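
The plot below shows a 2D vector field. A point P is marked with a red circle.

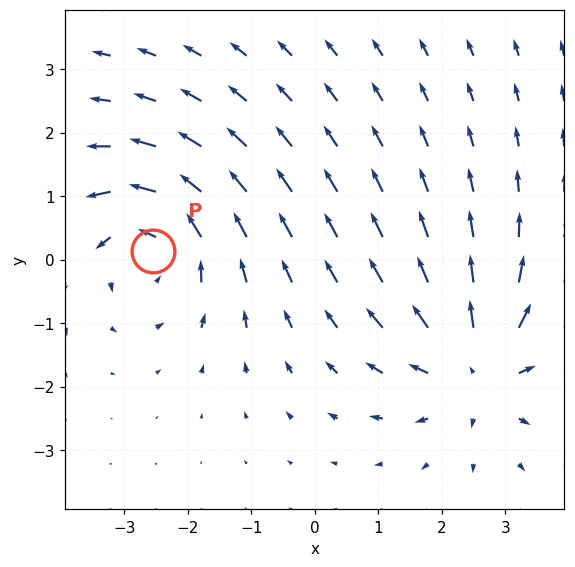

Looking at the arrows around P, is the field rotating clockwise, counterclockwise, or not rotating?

Near P at (-2.6, 0.1) the arrows circulate counterclockwise. The curl (z-component) there is about +3; positive curl means counterclockwise rotation.

counterclockwise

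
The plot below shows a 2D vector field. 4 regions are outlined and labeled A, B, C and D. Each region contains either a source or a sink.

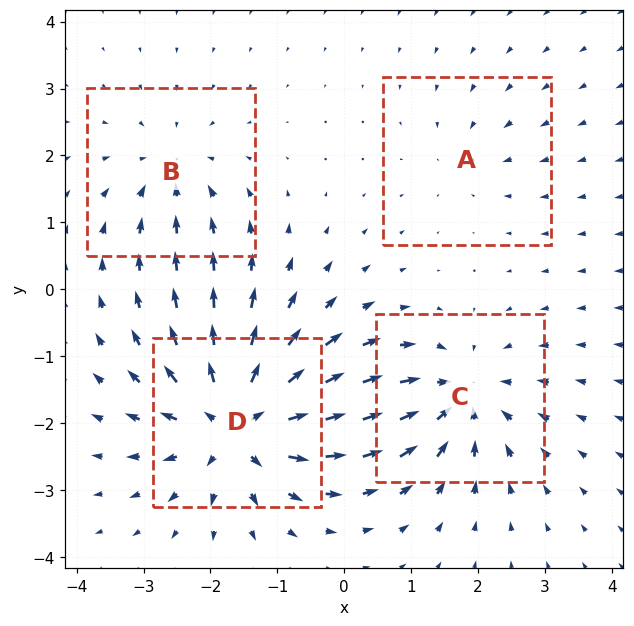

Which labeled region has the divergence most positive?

D

Divergence at each region's feature centre — A: about -2, B: about -4, C: about -6, D: about +8. Region D is most positive.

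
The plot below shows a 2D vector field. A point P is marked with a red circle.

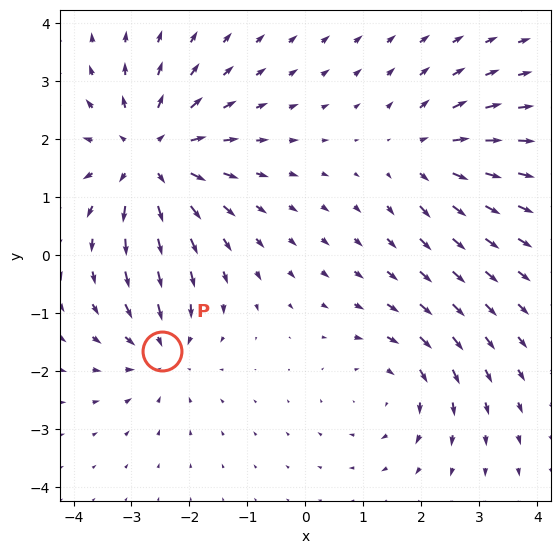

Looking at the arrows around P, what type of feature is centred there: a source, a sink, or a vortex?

At P (-2.5, -1.6) the arrows converge inward. Divergence about -3, curl ≈0 — negative divergence with near-zero curl is a sink.

sink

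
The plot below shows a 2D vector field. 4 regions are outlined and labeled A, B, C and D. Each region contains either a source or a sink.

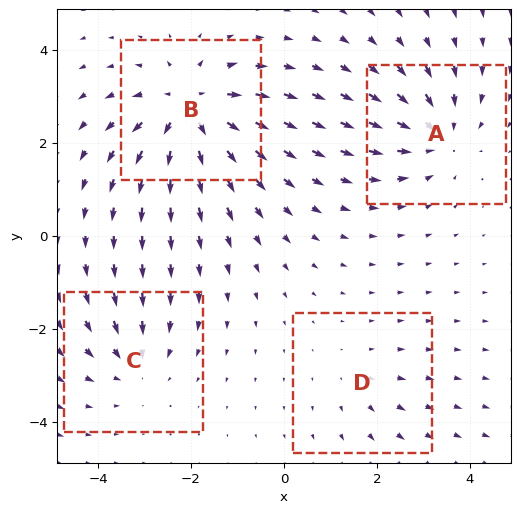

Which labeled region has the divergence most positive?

B

Divergence at each region's feature centre — A: about -4, B: about +6, C: about -3, D: about +2. Region B is most positive.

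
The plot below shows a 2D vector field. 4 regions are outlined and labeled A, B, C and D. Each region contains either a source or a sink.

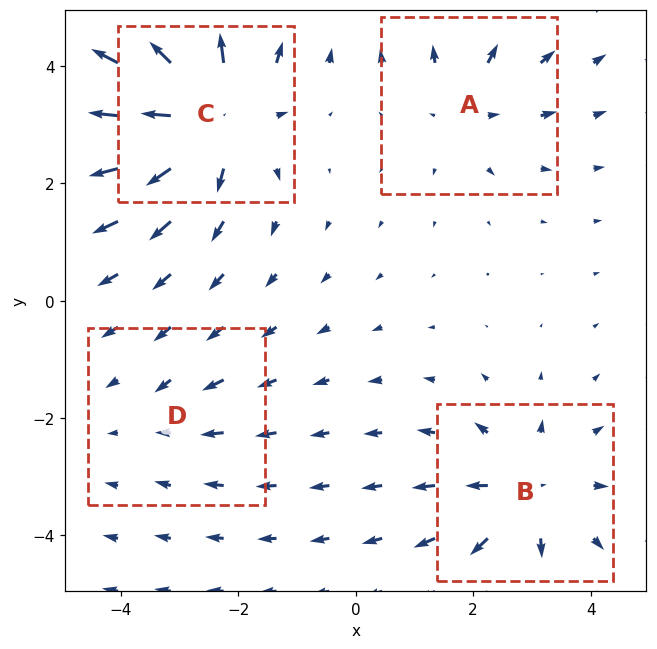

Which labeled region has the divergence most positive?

C

Divergence at each region's feature centre — A: about +4, B: about +5, C: about +8, D: about -2. Region C is most positive.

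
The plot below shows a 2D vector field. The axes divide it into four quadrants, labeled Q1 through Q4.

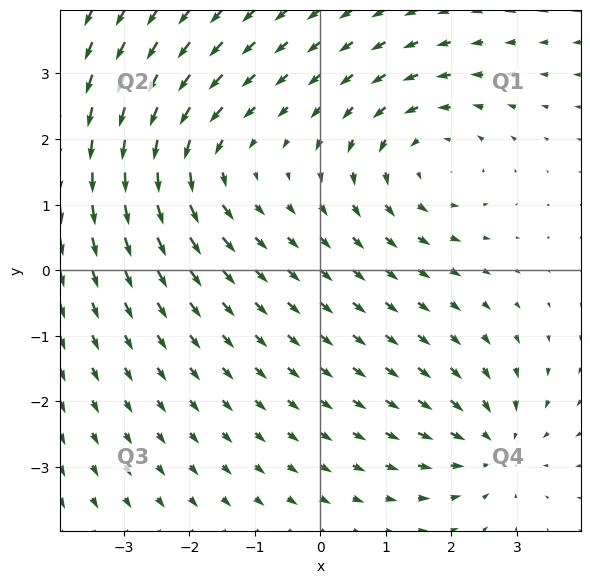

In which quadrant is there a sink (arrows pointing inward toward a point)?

Q4

The sink sits at approximately (2.6, -2.7), which lies in quadrant Q4. The divergence there is about -4, negative as expected for a sink.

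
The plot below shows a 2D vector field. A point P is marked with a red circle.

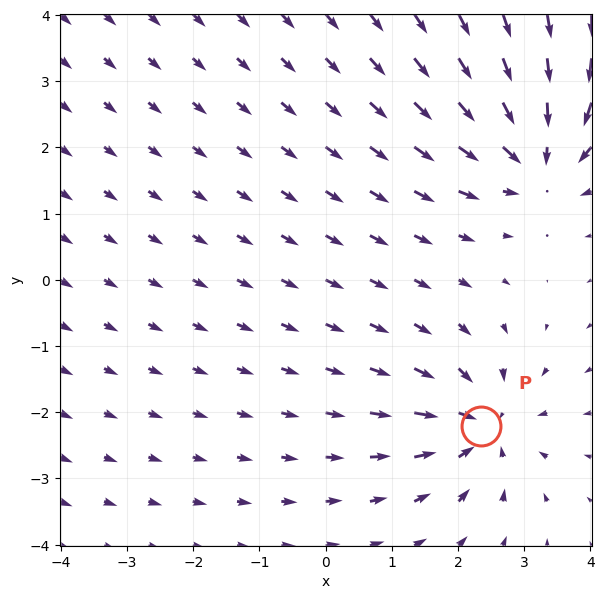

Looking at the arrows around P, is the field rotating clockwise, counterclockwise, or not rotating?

Near P at (2.4, -2.2) the arrows show no circulation. The curl there is ≈0.

not rotating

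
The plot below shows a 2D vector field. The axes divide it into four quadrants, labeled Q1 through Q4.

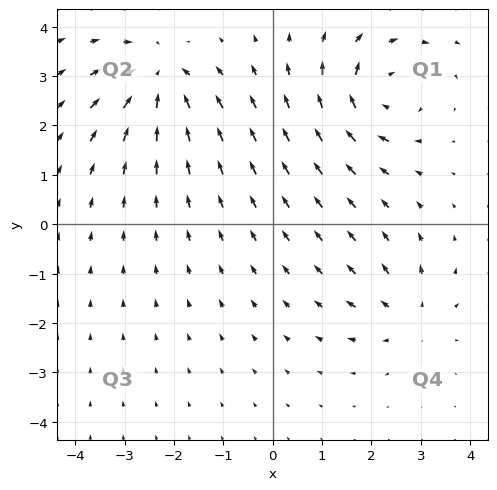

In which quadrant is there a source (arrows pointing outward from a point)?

Q4

The source sits at approximately (2.7, -1.9), which lies in quadrant Q4. The divergence there is about +4, positive as expected for a source.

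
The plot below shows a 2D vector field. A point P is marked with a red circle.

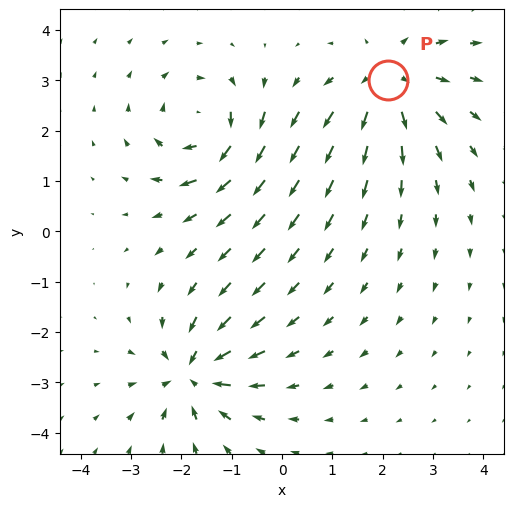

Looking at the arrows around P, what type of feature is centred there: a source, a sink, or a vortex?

At P (2.1, 3.0) the arrows spread outward. Divergence about +4, curl ≈0 — positive divergence with near-zero curl is a source.

source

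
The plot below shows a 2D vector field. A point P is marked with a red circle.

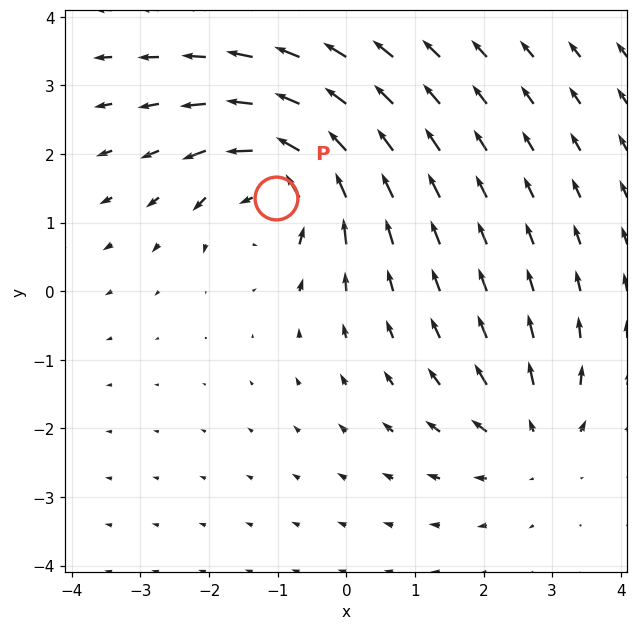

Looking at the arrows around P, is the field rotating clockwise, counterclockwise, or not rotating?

counterclockwise

Near P at (-1.0, 1.4) the arrows circulate counterclockwise. The curl (z-component) there is about +5; positive curl means counterclockwise rotation.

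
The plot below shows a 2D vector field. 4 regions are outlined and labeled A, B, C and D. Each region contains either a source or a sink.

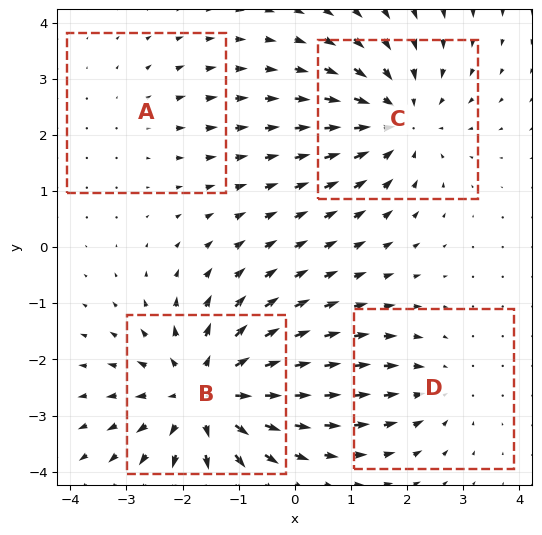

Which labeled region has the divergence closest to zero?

A

Divergence at each region's feature centre — A: about +2, B: about +6, C: about -5, D: about -3. Region A is closest to zero.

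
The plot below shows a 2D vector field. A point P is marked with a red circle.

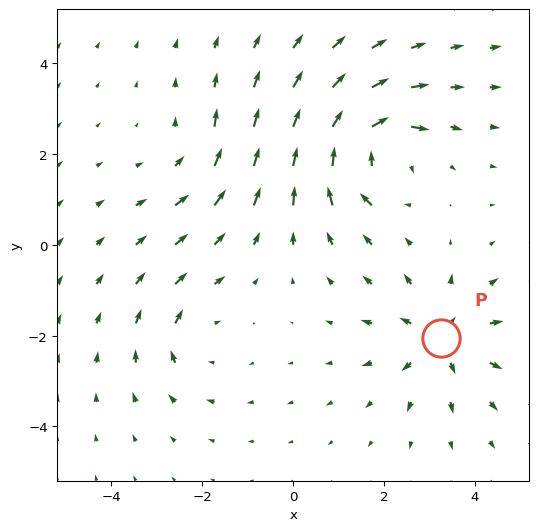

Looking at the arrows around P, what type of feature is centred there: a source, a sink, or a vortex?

At P (3.3, -2.0) the arrows spread outward. Divergence about +4, curl ≈0 — positive divergence with near-zero curl is a source.

source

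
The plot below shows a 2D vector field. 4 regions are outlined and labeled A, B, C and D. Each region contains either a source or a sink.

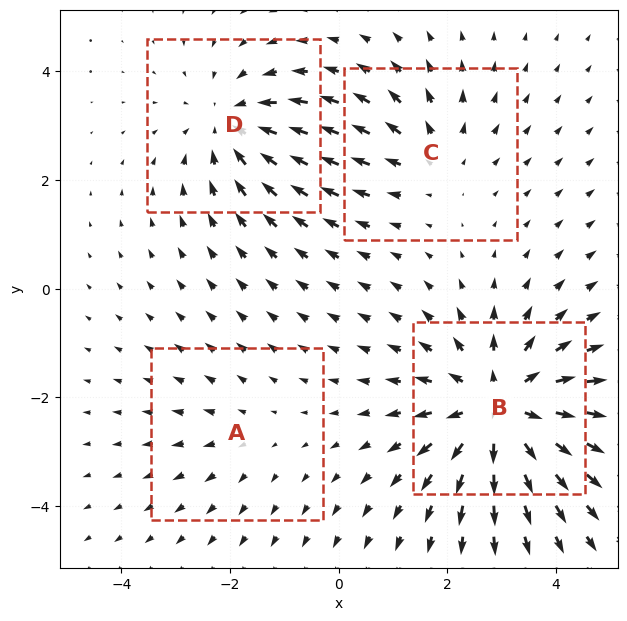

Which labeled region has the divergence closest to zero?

A

Divergence at each region's feature centre — A: about +2, B: about +6, C: about +3, D: about -4. Region A is closest to zero.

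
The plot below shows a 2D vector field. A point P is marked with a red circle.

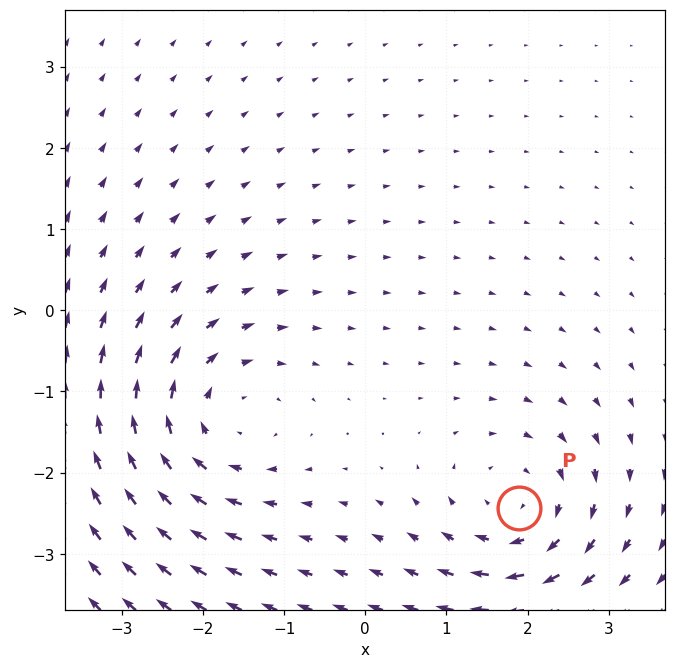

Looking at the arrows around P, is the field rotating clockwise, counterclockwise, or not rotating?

clockwise

Near P at (1.9, -2.4) the arrows circulate clockwise. The curl (z-component) there is about -4; negative curl means clockwise rotation.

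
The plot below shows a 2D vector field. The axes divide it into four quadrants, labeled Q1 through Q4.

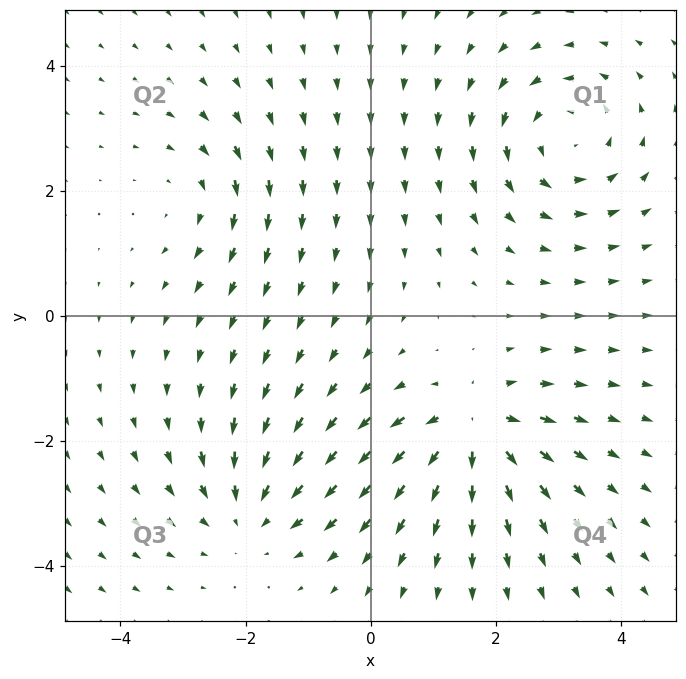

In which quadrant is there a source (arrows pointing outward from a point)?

Q4

The source sits at approximately (1.7, -1.8), which lies in quadrant Q4. The divergence there is about +6, positive as expected for a source.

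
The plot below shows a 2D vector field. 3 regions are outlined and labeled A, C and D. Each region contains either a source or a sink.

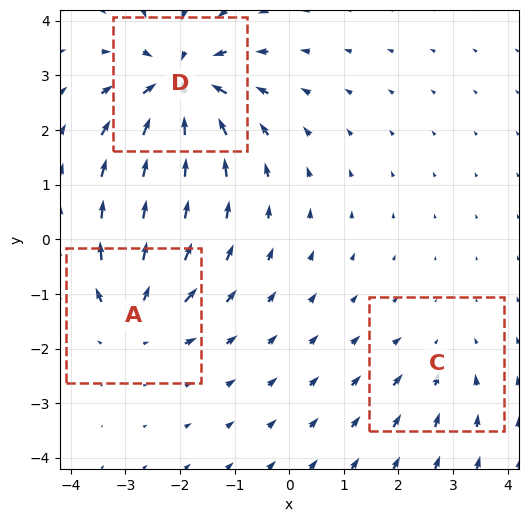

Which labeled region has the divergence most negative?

D

Divergence at each region's feature centre — A: about +4, C: about -2, D: about -5. Region D is most negative.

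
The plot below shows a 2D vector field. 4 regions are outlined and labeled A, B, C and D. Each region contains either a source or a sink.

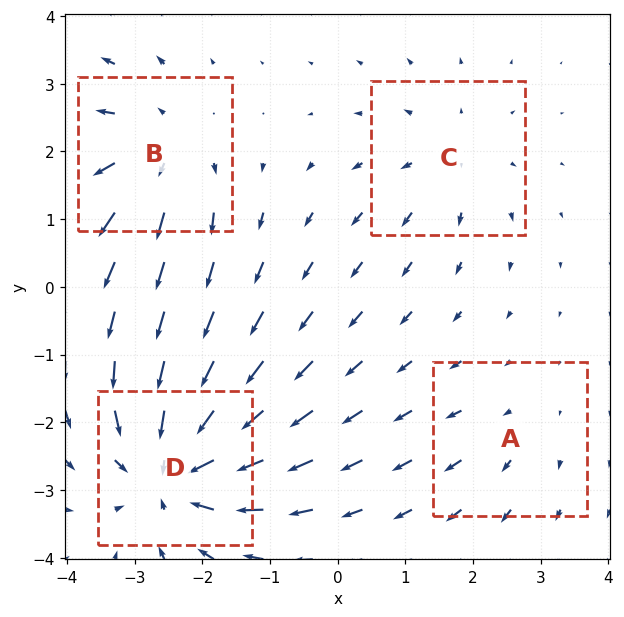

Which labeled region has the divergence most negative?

D

Divergence at each region's feature centre — A: about +2, B: about +5, C: about +3, D: about -7. Region D is most negative.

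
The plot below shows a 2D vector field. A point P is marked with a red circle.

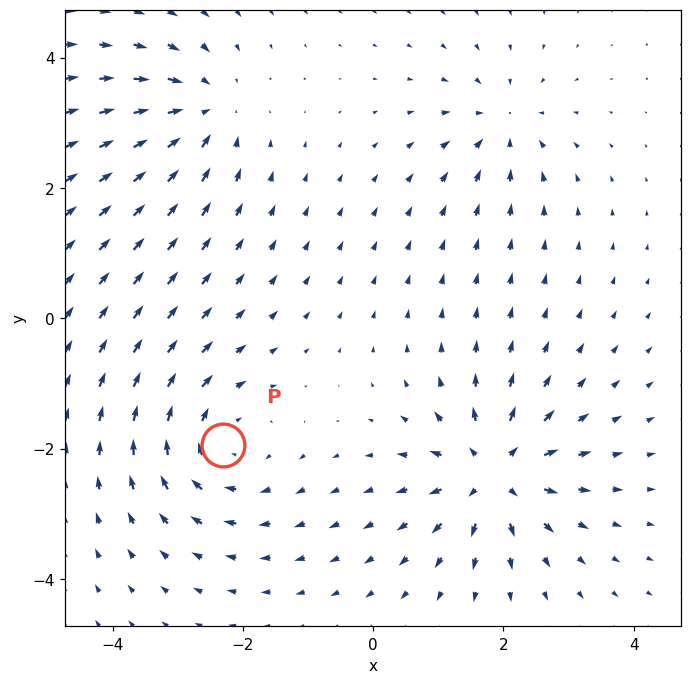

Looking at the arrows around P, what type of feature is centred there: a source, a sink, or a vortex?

At P (-2.3, -1.9) the arrows circulate clockwise. Divergence ≈0, curl about -5 — near-zero divergence with nonzero curl is a vortex.

vortex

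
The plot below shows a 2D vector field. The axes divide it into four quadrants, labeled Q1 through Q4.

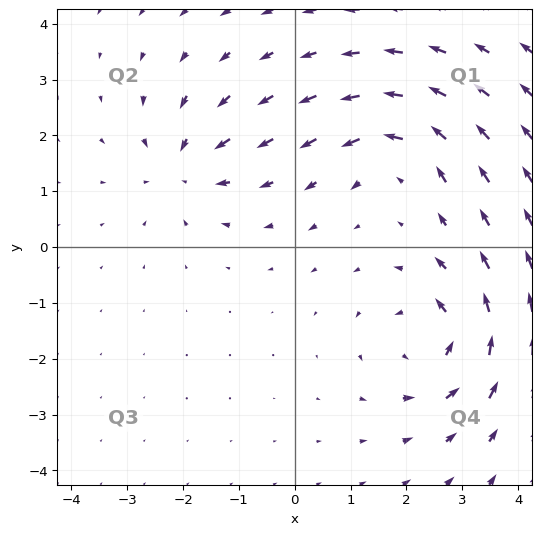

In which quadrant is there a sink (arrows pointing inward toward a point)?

The sink sits at approximately (-2.0, 1.4), which lies in quadrant Q2. The divergence there is about -4, negative as expected for a sink.

Q2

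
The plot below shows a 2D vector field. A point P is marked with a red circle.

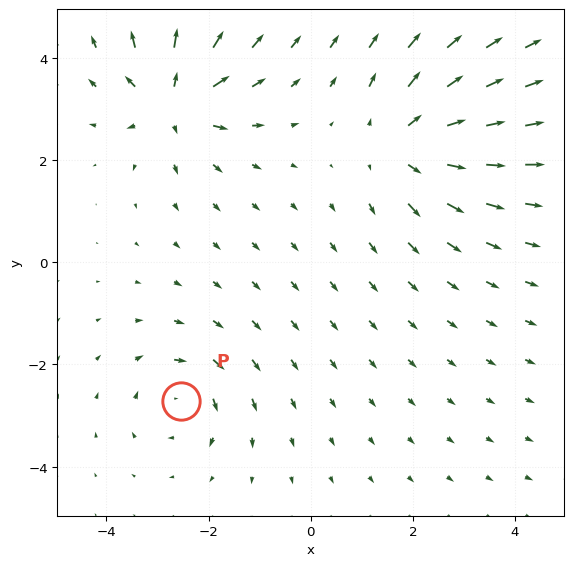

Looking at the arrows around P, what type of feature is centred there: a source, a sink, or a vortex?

vortex

At P (-2.5, -2.7) the arrows circulate clockwise. Divergence ≈0, curl about -4 — near-zero divergence with nonzero curl is a vortex.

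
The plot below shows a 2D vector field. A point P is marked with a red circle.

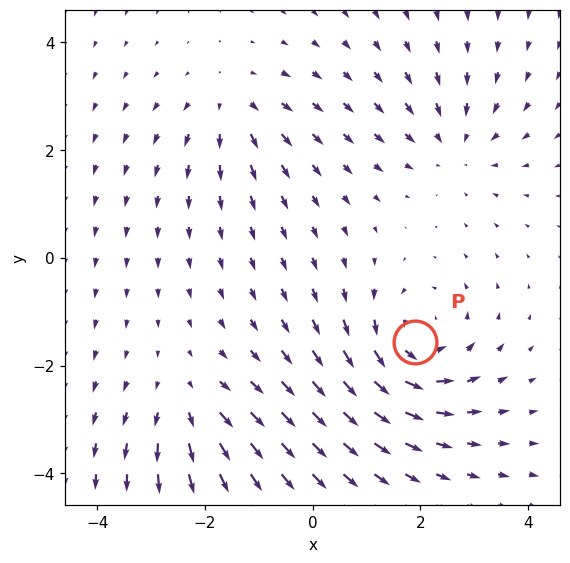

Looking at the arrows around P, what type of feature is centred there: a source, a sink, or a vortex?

vortex

At P (1.9, -1.6) the arrows circulate counterclockwise. Divergence ≈0, curl about +4 — near-zero divergence with nonzero curl is a vortex.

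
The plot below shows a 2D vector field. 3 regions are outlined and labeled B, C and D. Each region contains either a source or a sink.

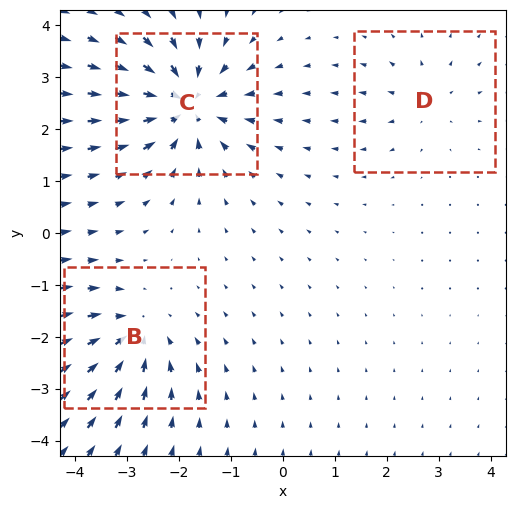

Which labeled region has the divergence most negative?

C

Divergence at each region's feature centre — B: about -4, C: about -6, D: about +2. Region C is most negative.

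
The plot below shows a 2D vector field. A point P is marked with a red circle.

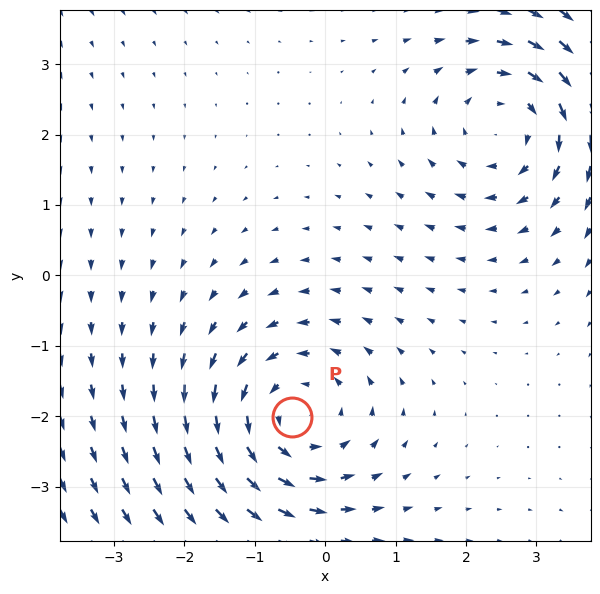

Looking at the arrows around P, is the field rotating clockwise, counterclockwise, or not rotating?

Near P at (-0.5, -2.0) the arrows circulate counterclockwise. The curl (z-component) there is about +3; positive curl means counterclockwise rotation.

counterclockwise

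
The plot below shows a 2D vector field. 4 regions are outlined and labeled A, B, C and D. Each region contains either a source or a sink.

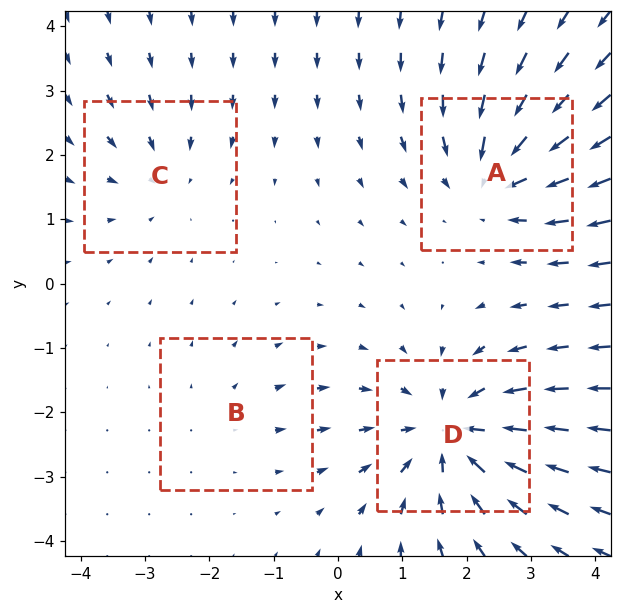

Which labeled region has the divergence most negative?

Divergence at each region's feature centre — A: about -5, B: about +2, C: about -3, D: about -6. Region D is most negative.

D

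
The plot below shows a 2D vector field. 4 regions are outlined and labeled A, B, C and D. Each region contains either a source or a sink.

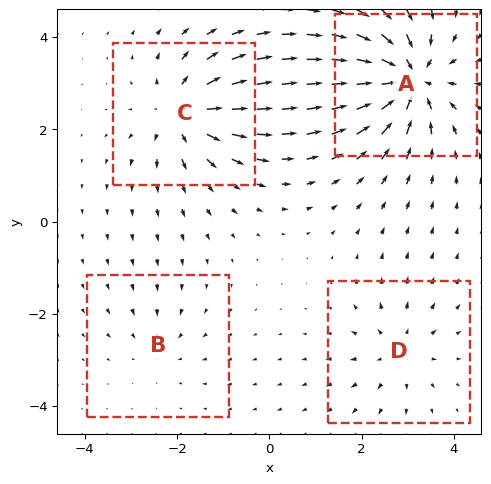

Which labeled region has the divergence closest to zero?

B

Divergence at each region's feature centre — A: about -8, B: about -2, C: about +5, D: about +3. Region B is closest to zero.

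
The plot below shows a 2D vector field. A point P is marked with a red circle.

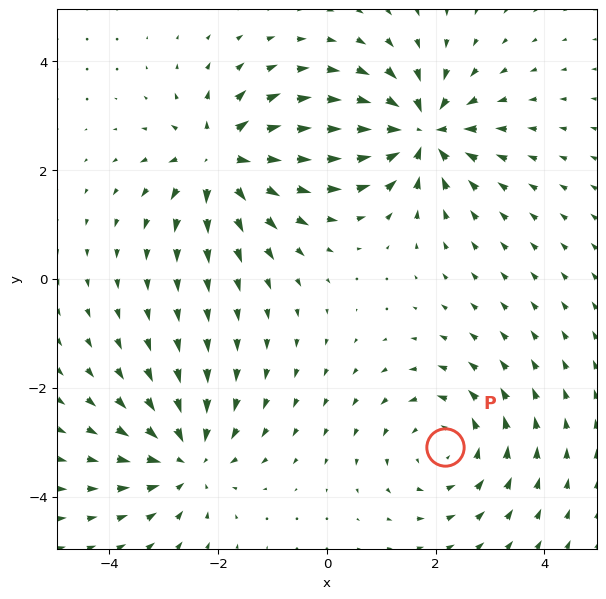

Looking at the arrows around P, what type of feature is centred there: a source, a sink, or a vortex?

vortex

At P (2.2, -3.1) the arrows circulate counterclockwise. Divergence ≈0, curl about +3 — near-zero divergence with nonzero curl is a vortex.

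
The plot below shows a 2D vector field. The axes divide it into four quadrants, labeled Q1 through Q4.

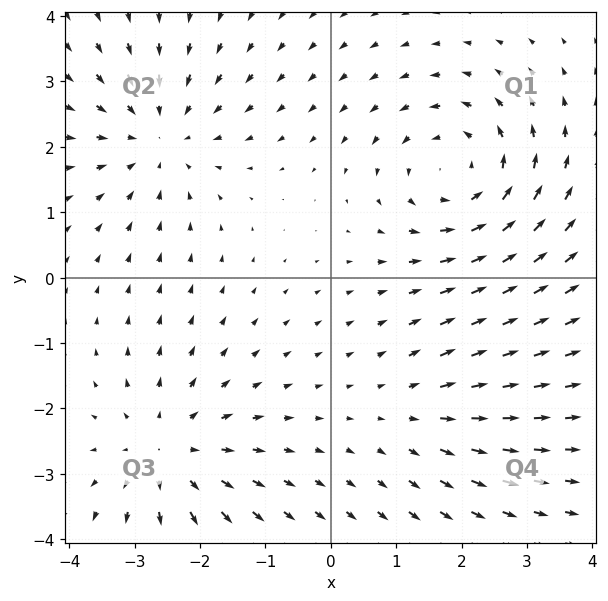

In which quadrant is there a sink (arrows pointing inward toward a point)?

The sink sits at approximately (-2.6, 2.1), which lies in quadrant Q2. The divergence there is about -4, negative as expected for a sink.

Q2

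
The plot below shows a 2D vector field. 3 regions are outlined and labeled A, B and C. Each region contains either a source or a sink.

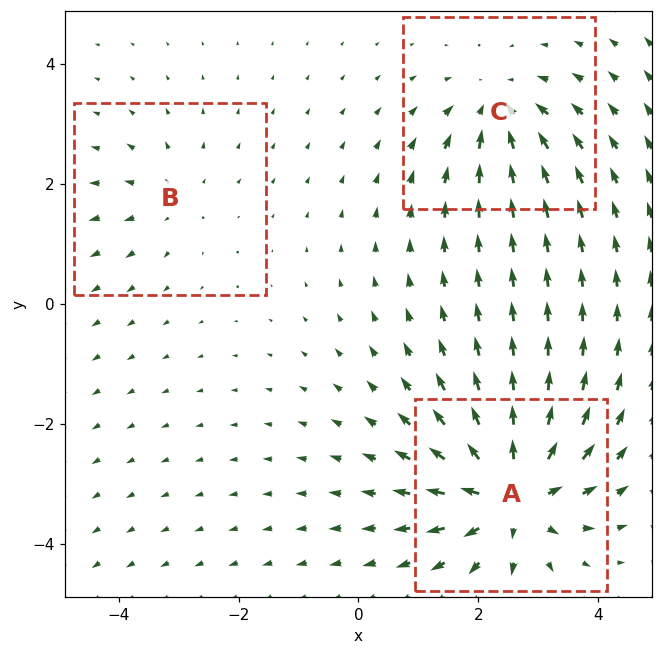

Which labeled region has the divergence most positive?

Divergence at each region's feature centre — A: about +6, B: about +2, C: about -3. Region A is most positive.

A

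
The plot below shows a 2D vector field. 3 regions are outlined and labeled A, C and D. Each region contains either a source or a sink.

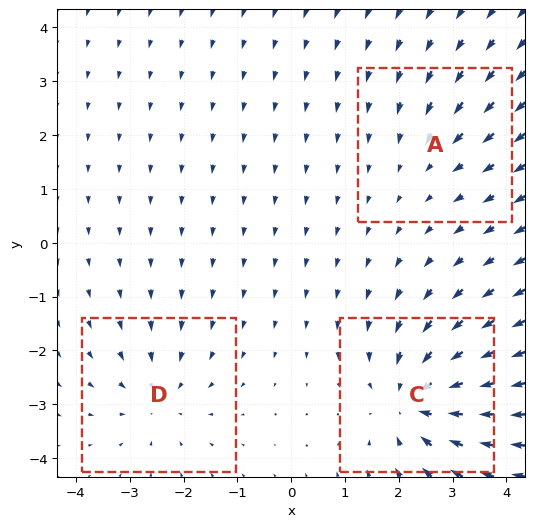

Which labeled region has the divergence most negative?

C

Divergence at each region's feature centre — A: about -2, C: about -5, D: about -3. Region C is most negative.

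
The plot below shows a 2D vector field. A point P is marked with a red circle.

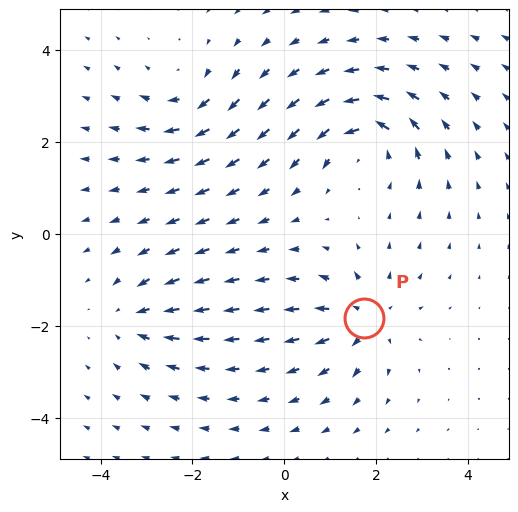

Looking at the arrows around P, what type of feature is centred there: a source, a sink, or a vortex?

source

At P (1.7, -1.8) the arrows spread outward. Divergence about +4, curl ≈0 — positive divergence with near-zero curl is a source.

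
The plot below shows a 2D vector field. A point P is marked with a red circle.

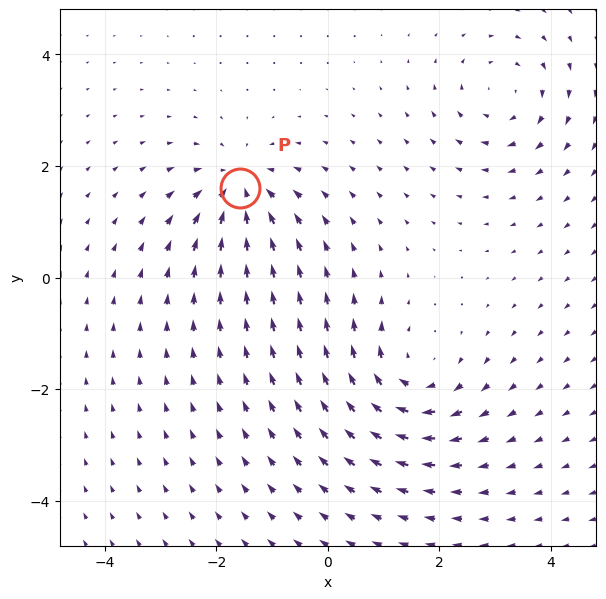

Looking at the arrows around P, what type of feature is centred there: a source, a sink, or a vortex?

At P (-1.6, 1.6) the arrows converge inward. Divergence about -4, curl ≈0 — negative divergence with near-zero curl is a sink.

sink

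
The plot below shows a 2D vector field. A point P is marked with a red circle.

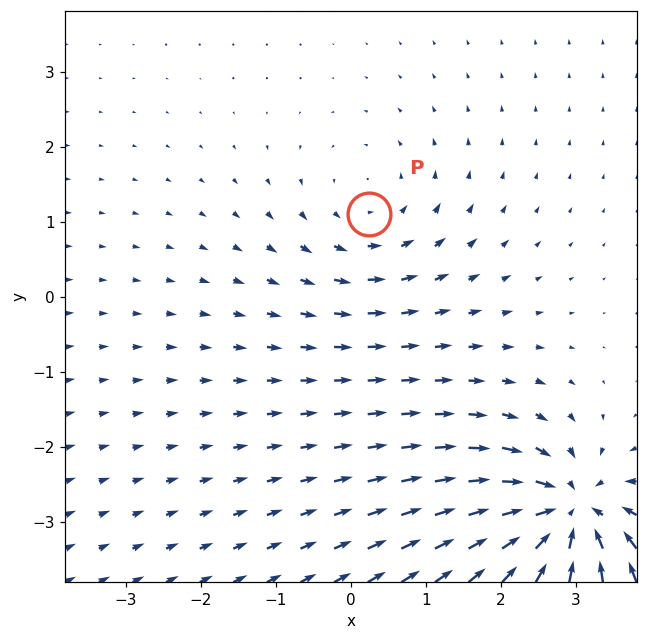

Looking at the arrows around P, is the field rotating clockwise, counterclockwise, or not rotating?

counterclockwise

Near P at (0.2, 1.1) the arrows circulate counterclockwise. The curl (z-component) there is about +3; positive curl means counterclockwise rotation.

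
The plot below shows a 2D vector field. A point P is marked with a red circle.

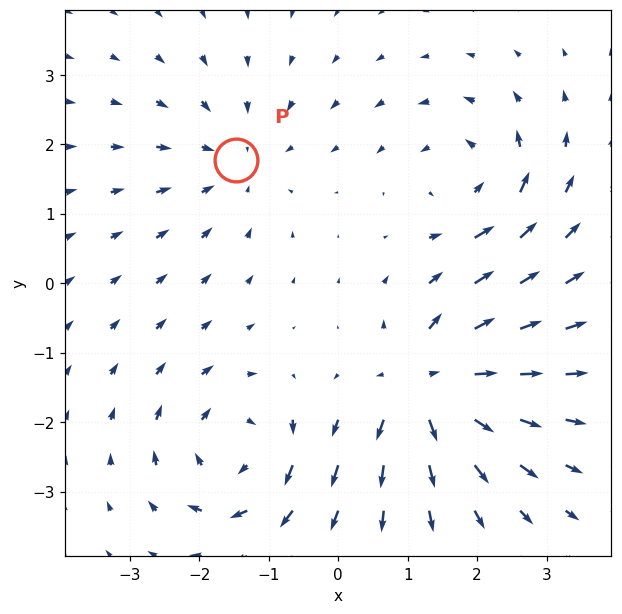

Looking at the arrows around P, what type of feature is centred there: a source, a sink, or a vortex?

sink

At P (-1.5, 1.8) the arrows converge inward. Divergence about -3, curl ≈0 — negative divergence with near-zero curl is a sink.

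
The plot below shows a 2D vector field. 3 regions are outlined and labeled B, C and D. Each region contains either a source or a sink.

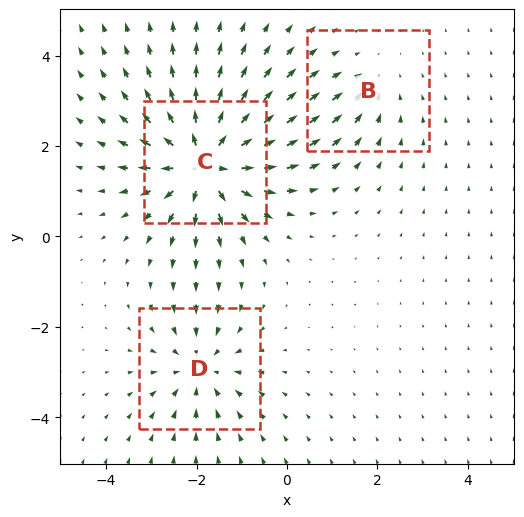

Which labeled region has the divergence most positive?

Divergence at each region's feature centre — B: about -2, C: about +5, D: about -3. Region C is most positive.

C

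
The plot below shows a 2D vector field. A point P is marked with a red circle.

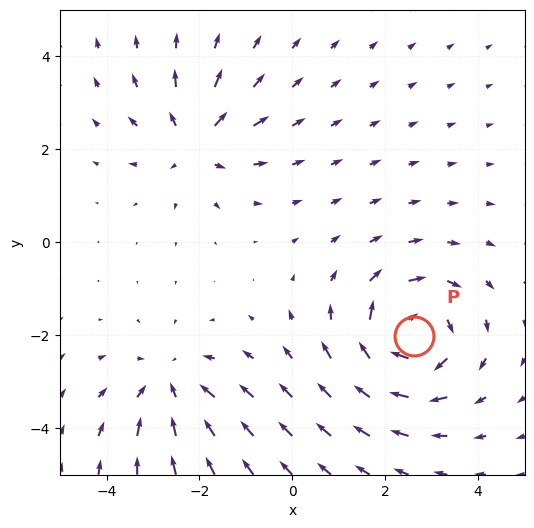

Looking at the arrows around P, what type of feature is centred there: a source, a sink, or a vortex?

At P (2.6, -2.0) the arrows circulate clockwise. Divergence ≈0, curl about -4 — near-zero divergence with nonzero curl is a vortex.

vortex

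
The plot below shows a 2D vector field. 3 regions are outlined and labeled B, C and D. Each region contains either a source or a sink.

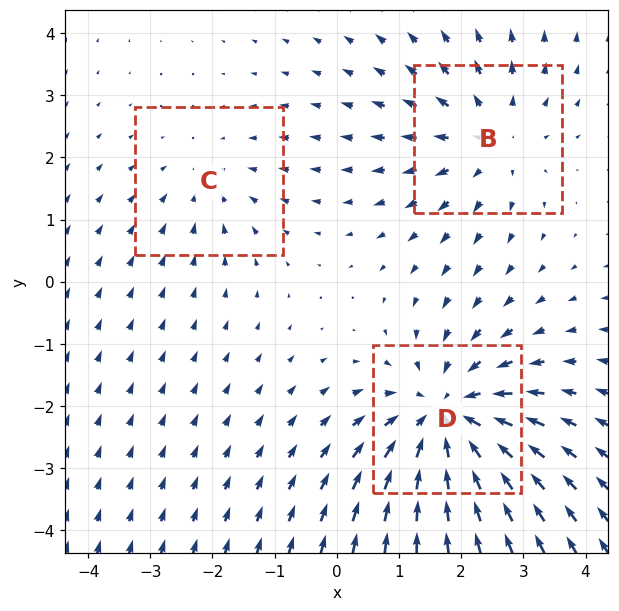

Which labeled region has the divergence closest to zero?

Divergence at each region's feature centre — B: about +3, C: about -2, D: about -4. Region C is closest to zero.

C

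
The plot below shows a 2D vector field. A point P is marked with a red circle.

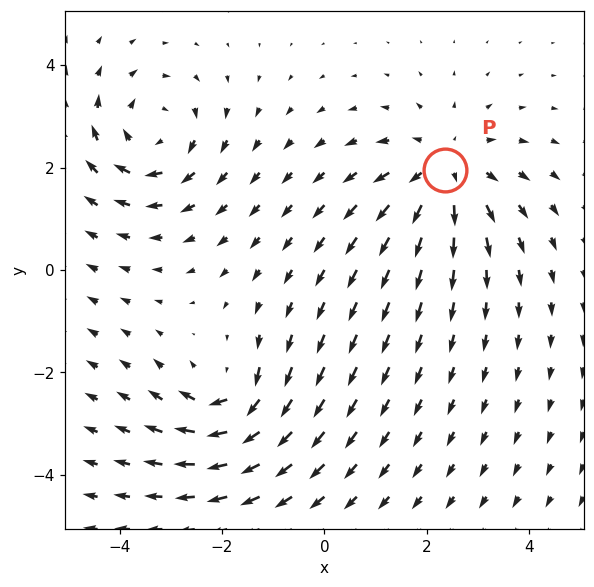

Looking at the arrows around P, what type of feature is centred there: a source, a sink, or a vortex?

source

At P (2.4, 1.9) the arrows spread outward. Divergence about +4, curl ≈0 — positive divergence with near-zero curl is a source.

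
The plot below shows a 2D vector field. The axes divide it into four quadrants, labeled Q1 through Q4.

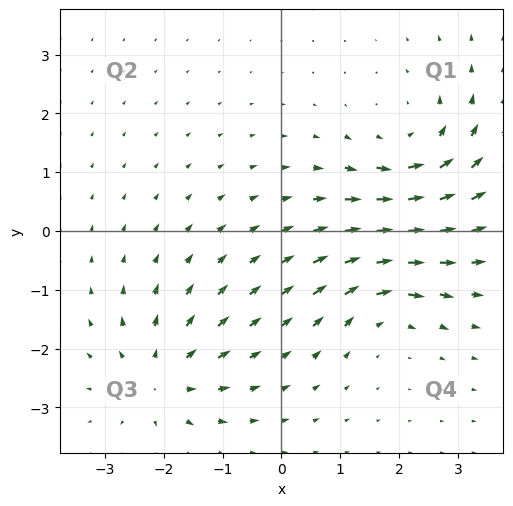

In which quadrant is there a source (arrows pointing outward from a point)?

Q3

The source sits at approximately (-2.1, -2.5), which lies in quadrant Q3. The divergence there is about +4, positive as expected for a source.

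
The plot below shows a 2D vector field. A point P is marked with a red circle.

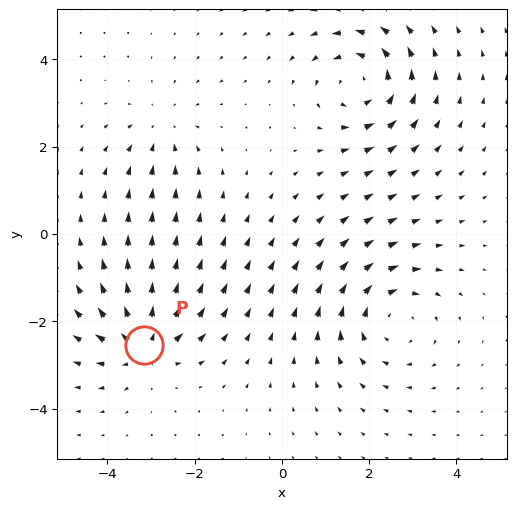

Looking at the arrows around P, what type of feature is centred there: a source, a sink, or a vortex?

At P (-3.2, -2.5) the arrows spread outward. Divergence about +5, curl ≈0 — positive divergence with near-zero curl is a source.

source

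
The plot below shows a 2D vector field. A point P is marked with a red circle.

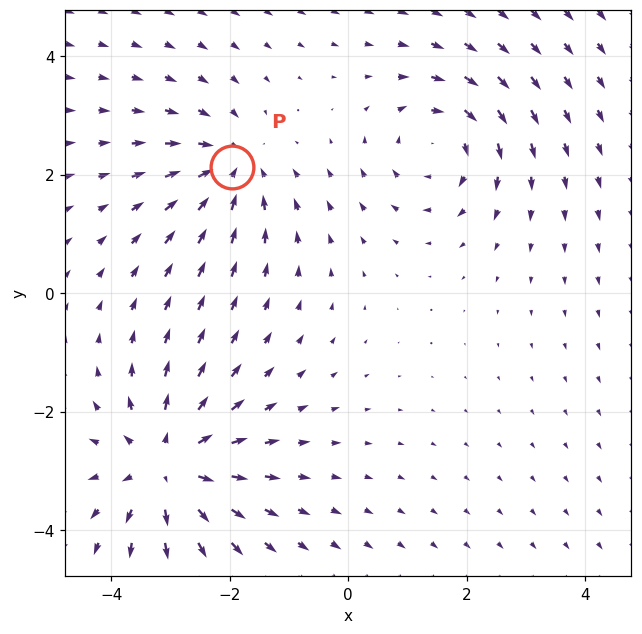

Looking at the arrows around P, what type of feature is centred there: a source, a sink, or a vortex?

At P (-2.0, 2.1) the arrows converge inward. Divergence about -4, curl ≈0 — negative divergence with near-zero curl is a sink.

sink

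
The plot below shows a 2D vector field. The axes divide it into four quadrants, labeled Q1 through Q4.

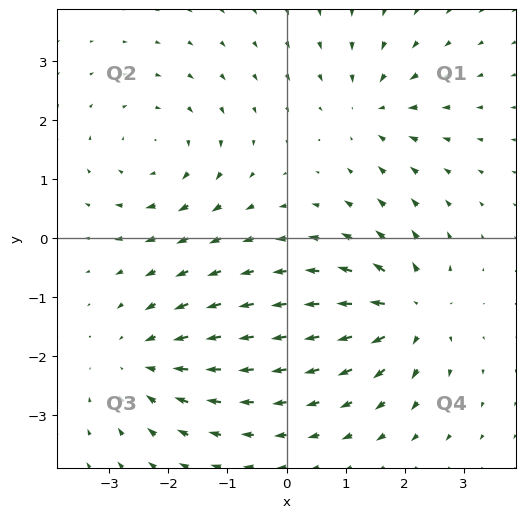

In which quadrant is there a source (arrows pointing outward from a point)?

The source sits at approximately (2.1, -1.3), which lies in quadrant Q4. The divergence there is about +7, positive as expected for a source.

Q4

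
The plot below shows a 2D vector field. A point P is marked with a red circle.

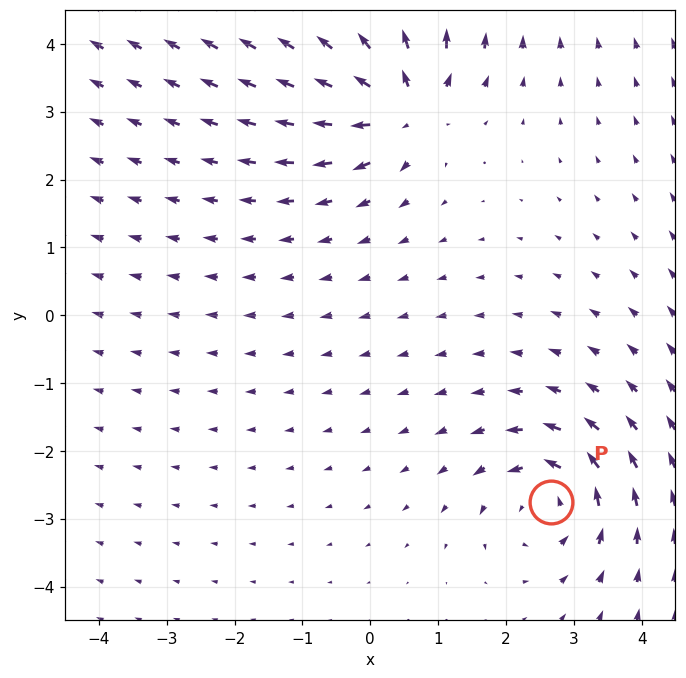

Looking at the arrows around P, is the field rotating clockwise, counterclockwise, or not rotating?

Near P at (2.7, -2.7) the arrows circulate counterclockwise. The curl (z-component) there is about +4; positive curl means counterclockwise rotation.

counterclockwise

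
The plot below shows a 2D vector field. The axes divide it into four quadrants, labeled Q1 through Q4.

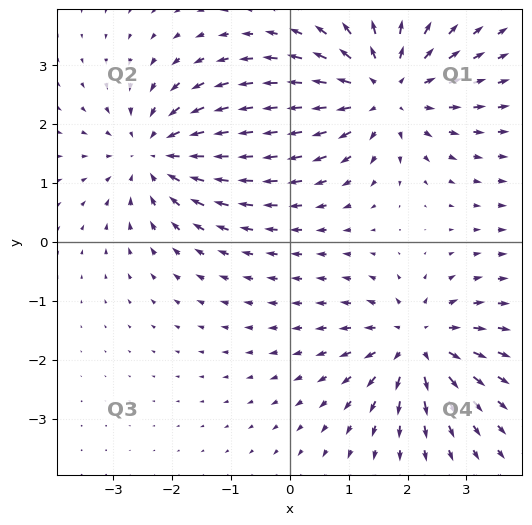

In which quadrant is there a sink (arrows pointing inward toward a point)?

The sink sits at approximately (-2.3, 1.5), which lies in quadrant Q2. The divergence there is about -4, negative as expected for a sink.

Q2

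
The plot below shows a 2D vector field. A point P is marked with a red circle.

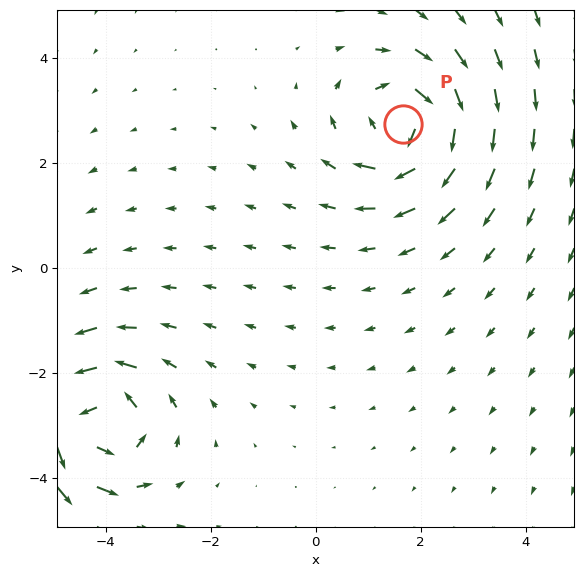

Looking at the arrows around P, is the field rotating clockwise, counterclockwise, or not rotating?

Near P at (1.7, 2.7) the arrows circulate clockwise. The curl (z-component) there is about -4; negative curl means clockwise rotation.

clockwise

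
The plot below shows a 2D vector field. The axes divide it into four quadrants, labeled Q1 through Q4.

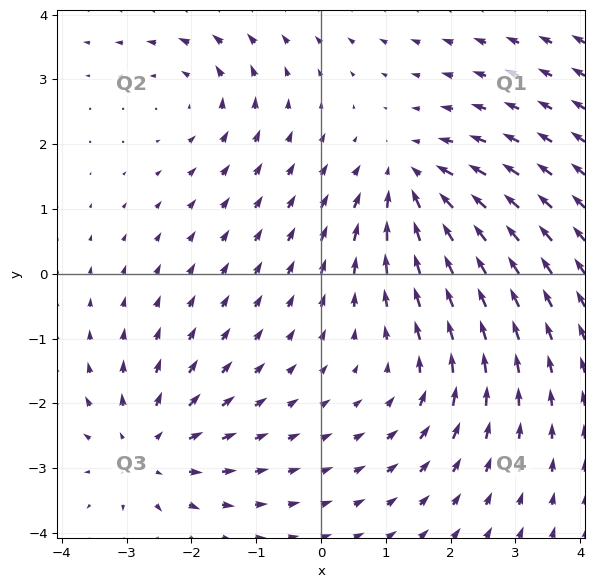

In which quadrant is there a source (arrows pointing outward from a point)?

The source sits at approximately (-2.7, -2.7), which lies in quadrant Q3. The divergence there is about +4, positive as expected for a source.

Q3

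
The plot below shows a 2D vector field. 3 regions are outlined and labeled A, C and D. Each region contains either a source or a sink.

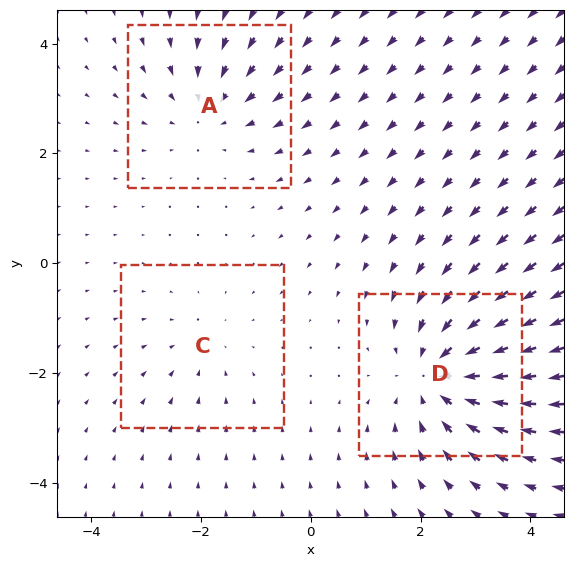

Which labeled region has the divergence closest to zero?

C

Divergence at each region's feature centre — A: about -3, C: about -2, D: about -5. Region C is closest to zero.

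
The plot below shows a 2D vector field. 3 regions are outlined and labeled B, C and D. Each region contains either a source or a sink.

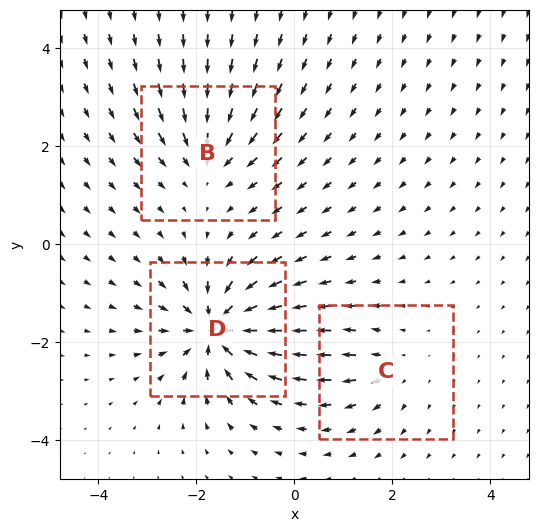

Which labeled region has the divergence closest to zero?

C

Divergence at each region's feature centre — B: about -4, C: about +3, D: about -7. Region C is closest to zero.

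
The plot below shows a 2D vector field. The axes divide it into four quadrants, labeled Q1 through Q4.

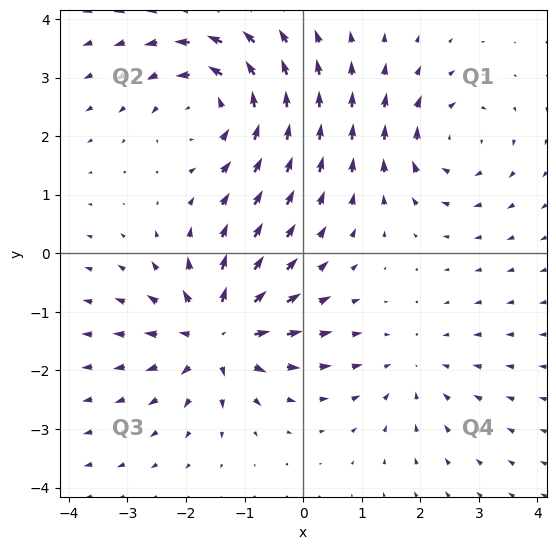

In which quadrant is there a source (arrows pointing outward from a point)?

The source sits at approximately (-1.5, -1.4), which lies in quadrant Q3. The divergence there is about +6, positive as expected for a source.

Q3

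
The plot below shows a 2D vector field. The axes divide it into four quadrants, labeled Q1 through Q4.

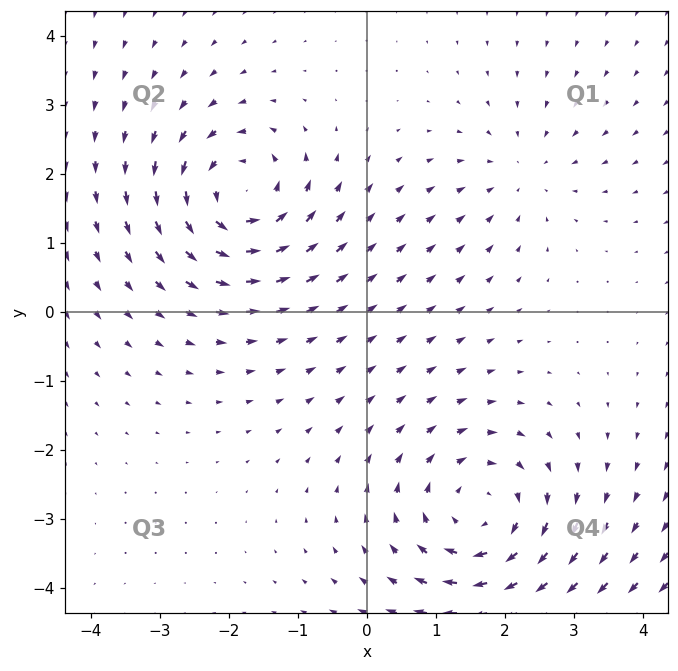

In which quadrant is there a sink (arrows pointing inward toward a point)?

Q1

The sink sits at approximately (2.2, 2.0), which lies in quadrant Q1. The divergence there is about -3, negative as expected for a sink.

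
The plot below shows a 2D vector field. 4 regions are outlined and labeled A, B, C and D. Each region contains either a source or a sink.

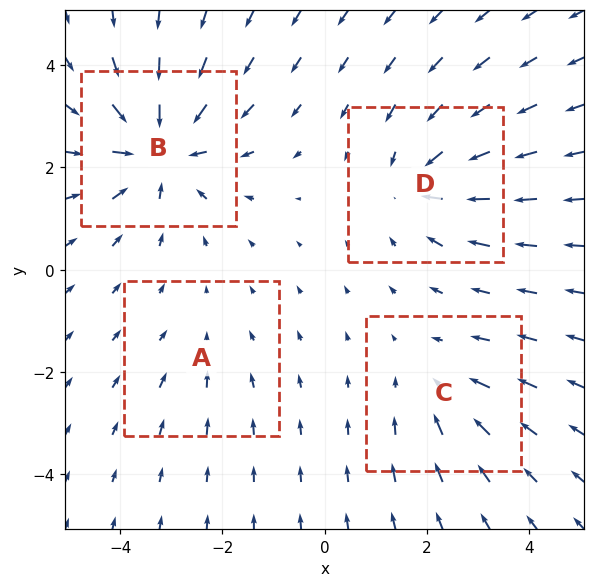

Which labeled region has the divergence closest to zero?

A

Divergence at each region's feature centre — A: about -2, B: about -7, C: about -3, D: about -5. Region A is closest to zero.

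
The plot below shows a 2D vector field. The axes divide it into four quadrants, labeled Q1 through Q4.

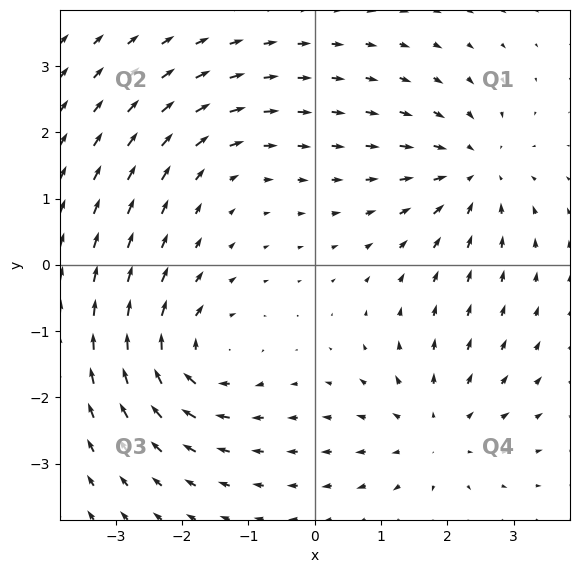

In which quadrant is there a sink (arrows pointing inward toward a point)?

Q1

The sink sits at approximately (2.4, 1.4), which lies in quadrant Q1. The divergence there is about -4, negative as expected for a sink.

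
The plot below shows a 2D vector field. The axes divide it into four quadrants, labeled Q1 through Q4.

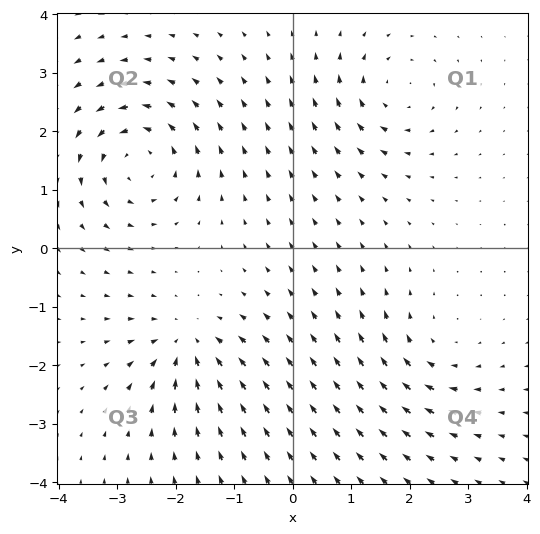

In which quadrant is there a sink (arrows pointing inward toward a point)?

The sink sits at approximately (-1.8, -1.7), which lies in quadrant Q3. The divergence there is about -4, negative as expected for a sink.

Q3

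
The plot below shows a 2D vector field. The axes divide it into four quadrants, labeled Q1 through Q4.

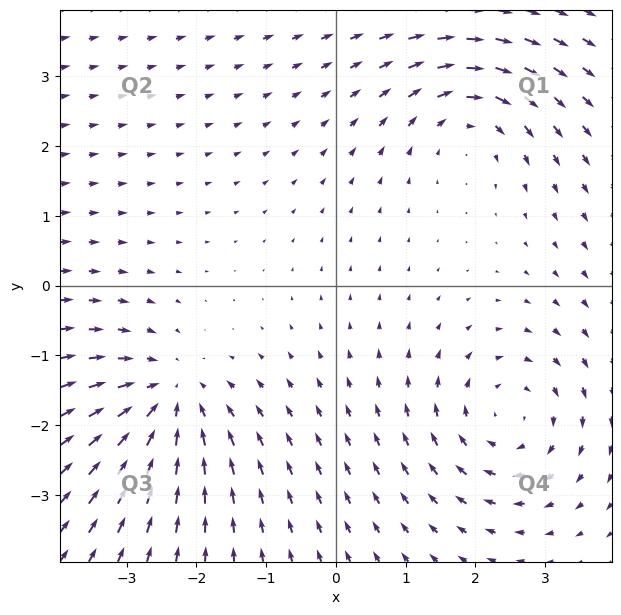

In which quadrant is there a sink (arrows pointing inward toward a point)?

Q3

The sink sits at approximately (-2.4, -1.6), which lies in quadrant Q3. The divergence there is about -5, negative as expected for a sink.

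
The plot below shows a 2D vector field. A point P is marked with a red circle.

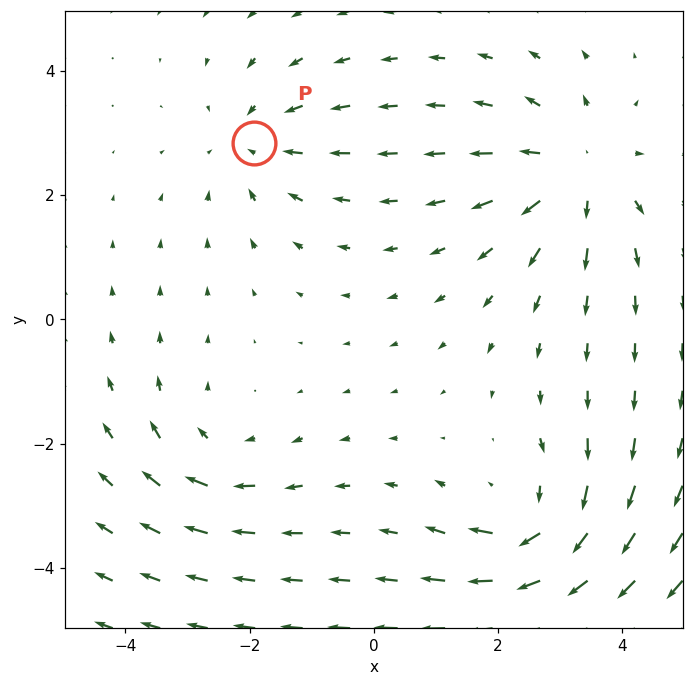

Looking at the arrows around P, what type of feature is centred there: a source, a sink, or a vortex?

sink

At P (-1.9, 2.8) the arrows converge inward. Divergence about -3, curl ≈0 — negative divergence with near-zero curl is a sink.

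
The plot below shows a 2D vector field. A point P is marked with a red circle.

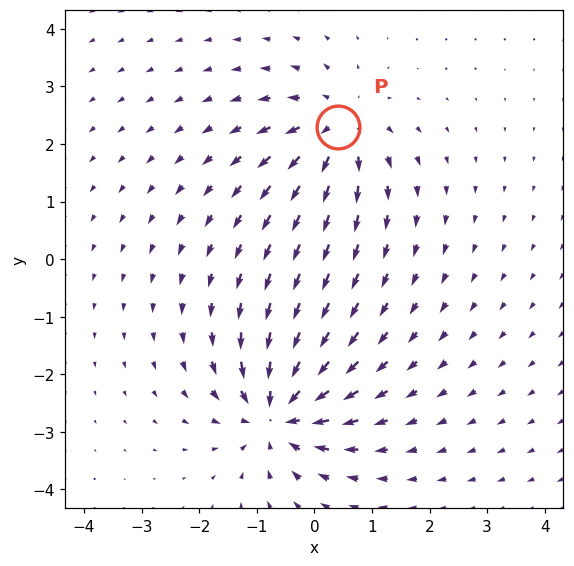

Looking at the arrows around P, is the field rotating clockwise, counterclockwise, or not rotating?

not rotating

Near P at (0.4, 2.3) the arrows show no circulation. The curl there is ≈0.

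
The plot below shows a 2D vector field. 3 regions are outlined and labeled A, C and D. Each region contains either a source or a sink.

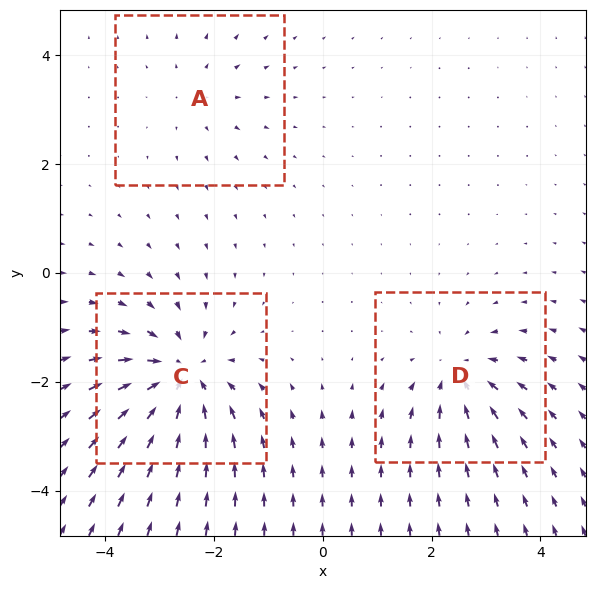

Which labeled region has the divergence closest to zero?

Divergence at each region's feature centre — A: about +2, C: about -5, D: about -4. Region A is closest to zero.

A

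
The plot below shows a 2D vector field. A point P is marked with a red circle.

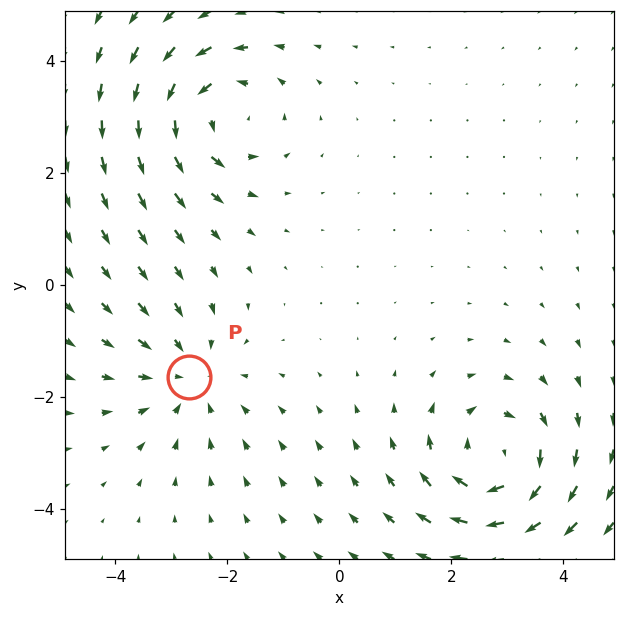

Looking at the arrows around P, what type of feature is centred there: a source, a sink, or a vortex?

sink

At P (-2.7, -1.6) the arrows converge inward. Divergence about -3, curl ≈0 — negative divergence with near-zero curl is a sink.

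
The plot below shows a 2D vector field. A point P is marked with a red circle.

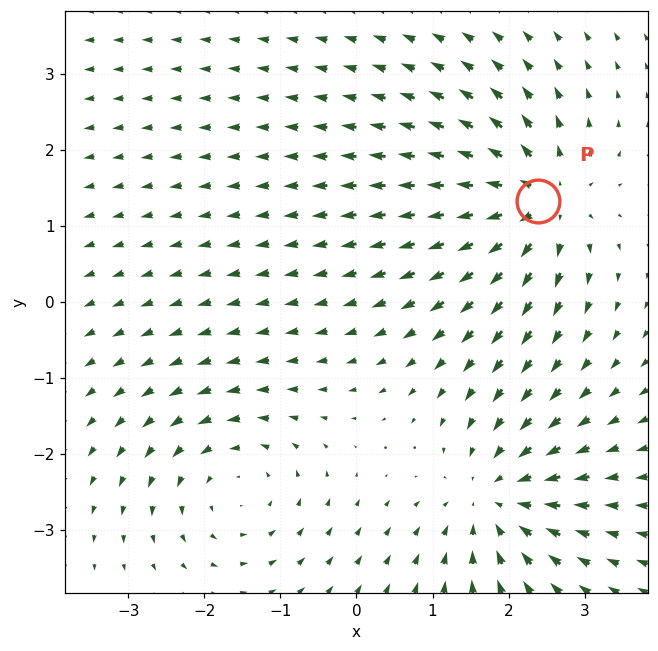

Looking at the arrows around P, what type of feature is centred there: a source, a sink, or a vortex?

At P (2.4, 1.3) the arrows spread outward. Divergence about +6, curl ≈0 — positive divergence with near-zero curl is a source.

source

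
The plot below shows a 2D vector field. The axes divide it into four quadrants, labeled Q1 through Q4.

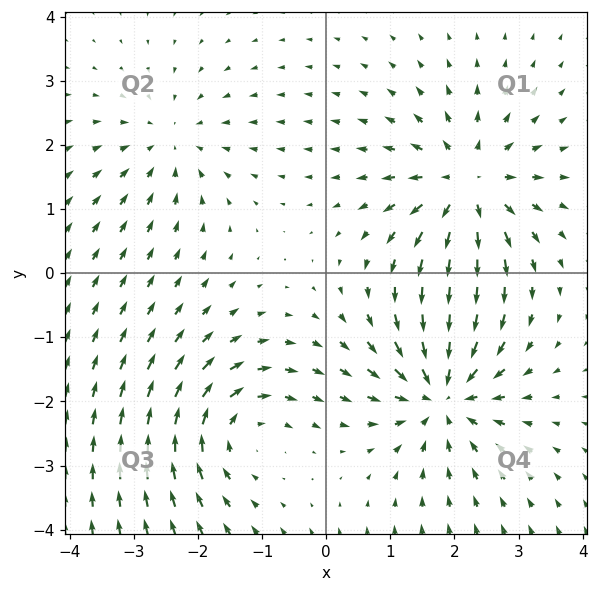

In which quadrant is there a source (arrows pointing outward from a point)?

Q1

The source sits at approximately (2.2, 1.4), which lies in quadrant Q1. The divergence there is about +5, positive as expected for a source.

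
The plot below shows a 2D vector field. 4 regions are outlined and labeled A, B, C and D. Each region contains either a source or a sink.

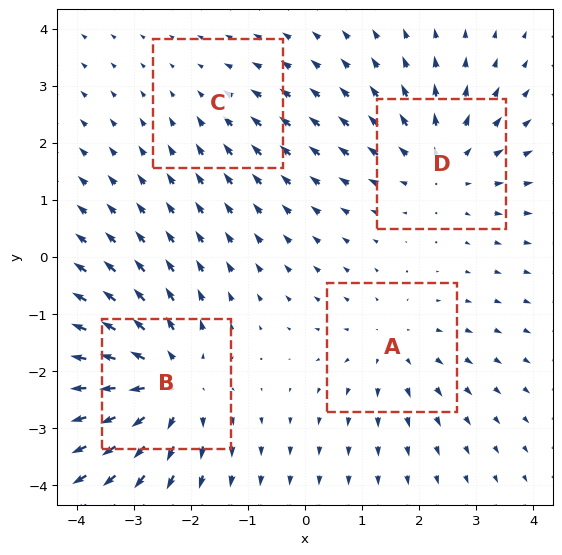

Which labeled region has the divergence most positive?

B

Divergence at each region's feature centre — A: about +3, B: about +6, C: about -2, D: about +4. Region B is most positive.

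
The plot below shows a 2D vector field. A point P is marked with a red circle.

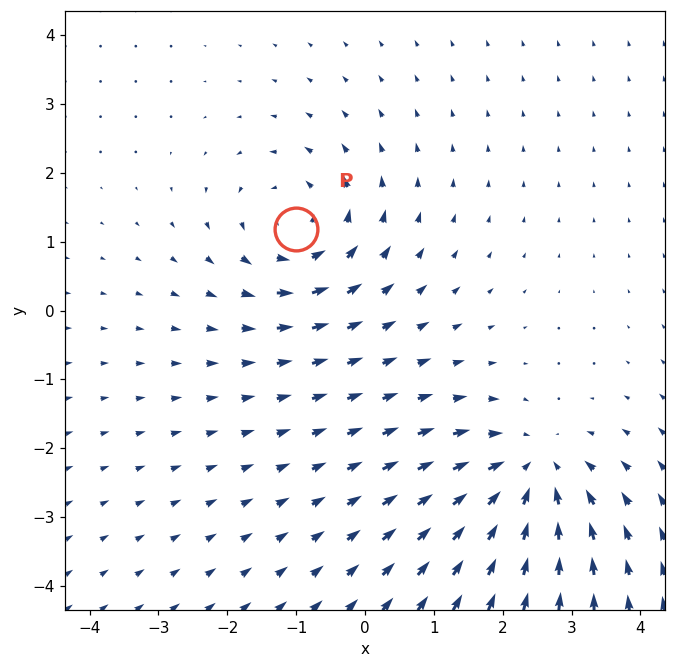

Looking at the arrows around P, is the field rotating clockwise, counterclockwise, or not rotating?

Near P at (-1.0, 1.2) the arrows circulate counterclockwise. The curl (z-component) there is about +4; positive curl means counterclockwise rotation.

counterclockwise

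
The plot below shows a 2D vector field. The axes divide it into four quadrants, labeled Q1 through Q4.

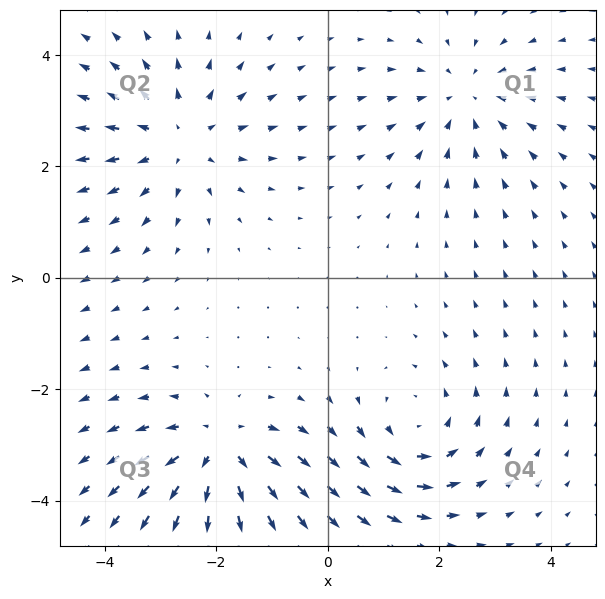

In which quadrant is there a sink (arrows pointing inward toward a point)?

Q1

The sink sits at approximately (2.5, 3.2), which lies in quadrant Q1. The divergence there is about -4, negative as expected for a sink.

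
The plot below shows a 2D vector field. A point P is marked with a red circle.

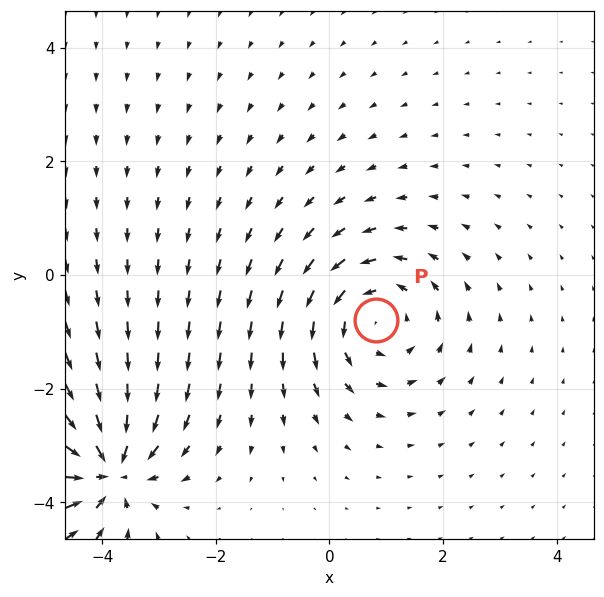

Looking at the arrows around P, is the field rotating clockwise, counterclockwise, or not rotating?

Near P at (0.8, -0.8) the arrows circulate counterclockwise. The curl (z-component) there is about +4; positive curl means counterclockwise rotation.

counterclockwise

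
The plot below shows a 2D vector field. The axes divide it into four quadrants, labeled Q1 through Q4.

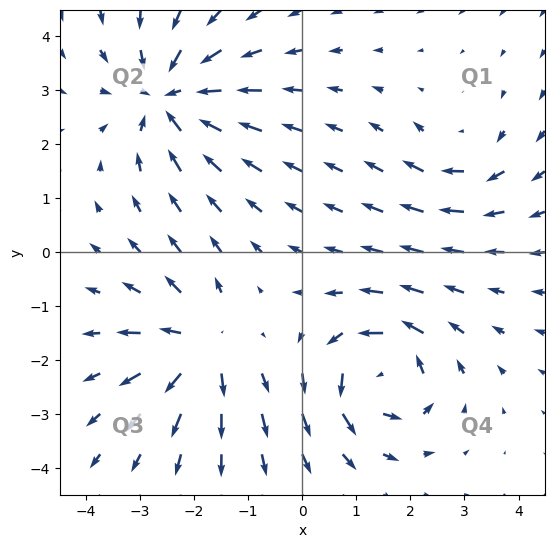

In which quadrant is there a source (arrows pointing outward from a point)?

Q3

The source sits at approximately (-1.9, -1.7), which lies in quadrant Q3. The divergence there is about +5, positive as expected for a source.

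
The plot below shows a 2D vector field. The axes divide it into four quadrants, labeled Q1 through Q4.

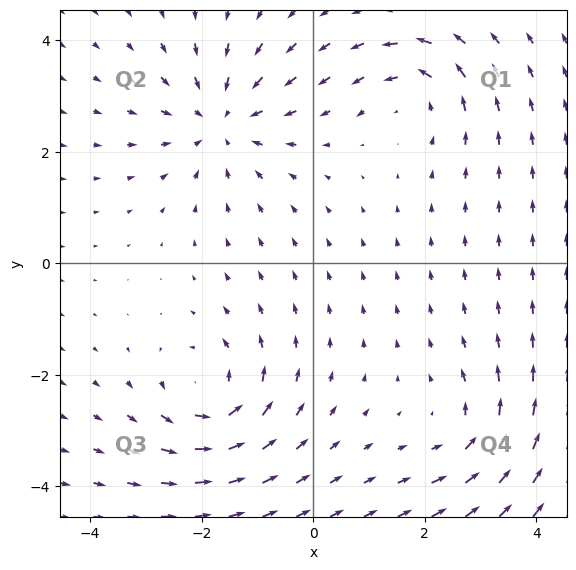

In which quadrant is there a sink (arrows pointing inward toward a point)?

The sink sits at approximately (-1.6, 2.5), which lies in quadrant Q2. The divergence there is about -4, negative as expected for a sink.

Q2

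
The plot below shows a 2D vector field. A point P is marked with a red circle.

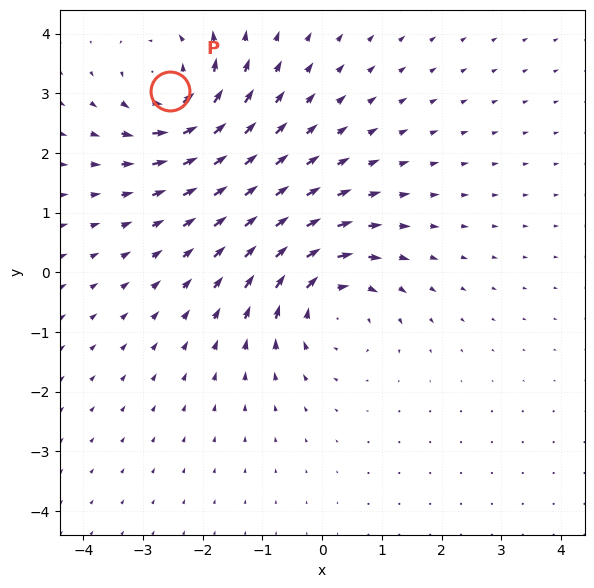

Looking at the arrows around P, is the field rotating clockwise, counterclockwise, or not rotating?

Near P at (-2.5, 3.0) the arrows circulate counterclockwise. The curl (z-component) there is about +5; positive curl means counterclockwise rotation.

counterclockwise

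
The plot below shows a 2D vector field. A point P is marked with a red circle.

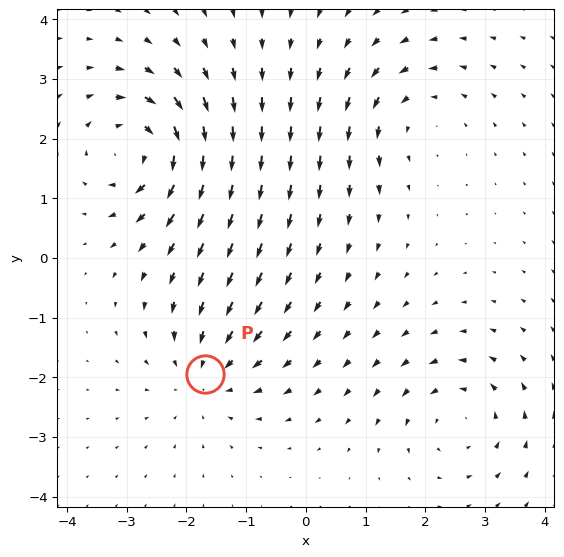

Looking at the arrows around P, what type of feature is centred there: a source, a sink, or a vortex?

sink

At P (-1.7, -1.9) the arrows converge inward. Divergence about -4, curl ≈0 — negative divergence with near-zero curl is a sink.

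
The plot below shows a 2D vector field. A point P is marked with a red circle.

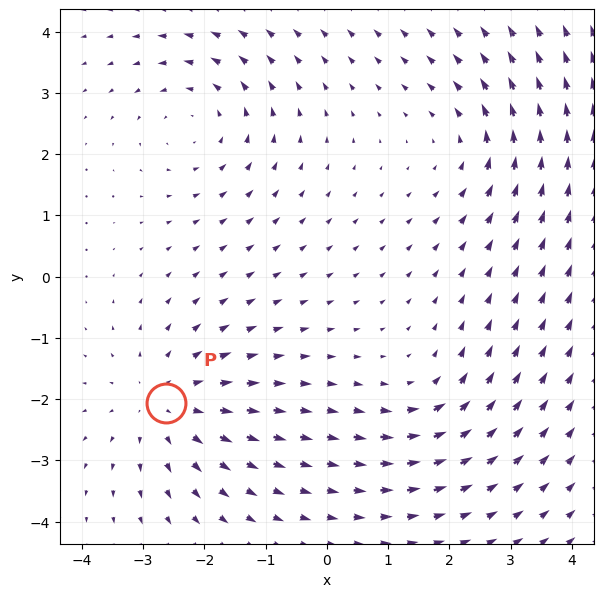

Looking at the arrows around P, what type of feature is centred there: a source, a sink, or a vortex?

At P (-2.6, -2.1) the arrows spread outward. Divergence about +3, curl ≈0 — positive divergence with near-zero curl is a source.

source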